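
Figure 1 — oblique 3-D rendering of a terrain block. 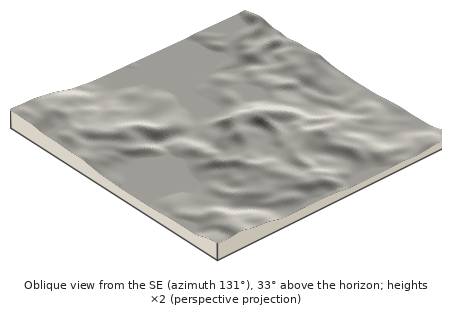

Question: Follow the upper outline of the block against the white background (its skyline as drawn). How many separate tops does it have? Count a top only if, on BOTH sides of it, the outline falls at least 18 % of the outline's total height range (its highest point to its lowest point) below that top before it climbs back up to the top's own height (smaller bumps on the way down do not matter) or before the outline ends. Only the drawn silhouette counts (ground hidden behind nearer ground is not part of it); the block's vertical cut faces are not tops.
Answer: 1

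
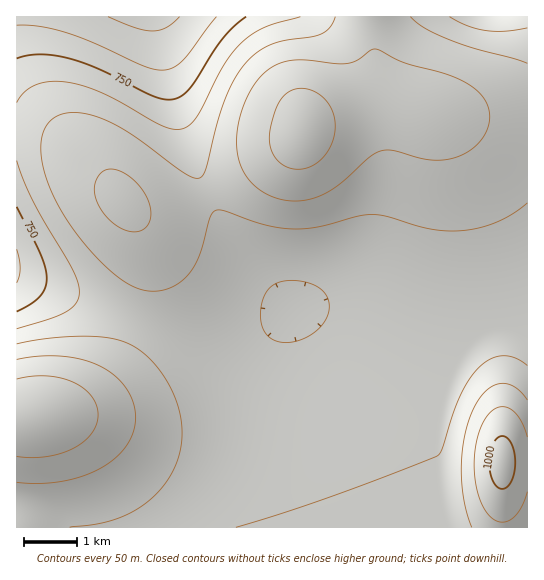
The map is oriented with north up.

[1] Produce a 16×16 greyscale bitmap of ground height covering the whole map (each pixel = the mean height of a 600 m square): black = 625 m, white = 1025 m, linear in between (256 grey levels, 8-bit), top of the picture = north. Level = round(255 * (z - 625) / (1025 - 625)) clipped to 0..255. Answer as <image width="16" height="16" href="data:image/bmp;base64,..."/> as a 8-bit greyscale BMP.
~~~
<image width="16" height="16" href="data:image/bmp;base64,Qk02BQAAAAAAADYEAAAoAAAAEAAAABAAAAABAAgAAAAAAAABAAATCwAAEwsAAAABAAAAAAAAAAAAAAEBAQACAgIAAwMDAAQEBAAFBQUABgYGAAcHBwAICAgACQkJAAoKCgALCwsADAwMAA0NDQAODg4ADw8PABAQEAAREREAEhISABMTEwAUFBQAFRUVABYWFgAXFxcAGBgYABkZGQAaGhoAGxsbABwcHAAdHR0AHh4eAB8fHwAgICAAISEhACIiIgAjIyMAJCQkACUlJQAmJiYAJycnACgoKAApKSkAKioqACsrKwAsLCwALS0tAC4uLgAvLy8AMDAwADExMQAyMjIAMzMzADQ0NAA1NTUANjY2ADc3NwA4ODgAOTk5ADo6OgA7OzsAPDw8AD09PQA+Pj4APz8/AEBAQABBQUEAQkJCAENDQwBEREQARUVFAEZGRgBHR0cASEhIAElJSQBKSkoAS0tLAExMTABNTU0ATk5OAE9PTwBQUFAAUVFRAFJSUgBTU1MAVFRUAFVVVQBWVlYAV1dXAFhYWABZWVkAWlpaAFtbWwBcXFwAXV1dAF5eXgBfX18AYGBgAGFhYQBiYmIAY2NjAGRkZABlZWUAZmZmAGdnZwBoaGgAaWlpAGpqagBra2sAbGxsAG1tbQBubm4Ab29vAHBwcABxcXEAcnJyAHNzcwB0dHQAdXV1AHZ2dgB3d3cAeHh4AHl5eQB6enoAe3t7AHx8fAB9fX0Afn5+AH9/fwCAgIAAgYGBAIKCggCDg4MAhISEAIWFhQCGhoYAh4eHAIiIiACJiYkAioqKAIuLiwCMjIwAjY2NAI6OjgCPj48AkJCQAJGRkQCSkpIAk5OTAJSUlACVlZUAlpaWAJeXlwCYmJgAmZmZAJqamgCbm5sAnJycAJ2dnQCenp4An5+fAKCgoAChoaEAoqKiAKOjowCkpKQApaWlAKampgCnp6cAqKioAKmpqQCqqqoAq6urAKysrACtra0Arq6uAK+vrwCwsLAAsbGxALKysgCzs7MAtLS0ALW1tQC2trYAt7e3ALi4uAC5ubkAurq6ALu7uwC8vLwAvb29AL6+vgC/v78AwMDAAMHBwQDCwsIAw8PDAMTExADFxcUAxsbGAMfHxwDIyMgAycnJAMrKygDLy8sAzMzMAM3NzQDOzs4Az8/PANDQ0ADR0dEA0tLSANPT0wDU1NQA1dXVANbW1gDX19cA2NjYANnZ2QDa2toA29vbANzc3ADd3d0A3t7eAN/f3wDg4OAA4eHhAOLi4gDj4+MA5OTkAOXl5QDm5uYA5+fnAOjo6ADp6ekA6urqAOvr6wDs7OwA7e3tAO7u7gDv7+8A8PDwAPHx8QDy8vIA8/PzAPT09AD19fUA9vb2APf39wD4+PgA+fn5APr6+gD7+/sA/Pz8AP39/QD+/v4A////AJ+XlJCOjIyOkJKUlpiexNO0sKeckouIiImLjpCSndfq2NLCrZmMhIKDhYeKjJjX6+njz7WcioB8fH6BhIePwdLX08KrlYR7dnZ4e36BhqCrpaihlYl/d3Jxc3Z6fYCHjGl4goeGgHhxbm9zeHx/gYJEY32NkYl8cm9wdHl+gYKCRG6QoaCTg3t6enyAhYeHhlqIpbCqmIyPlJKMjJCSkY10m6+zppWXqrizo5yfoJ2Wg5+qppOJnr/Szresrq+poISXmYp0dZvC2djCtri4saZ1fnZhTluLt8/Ovre5t6+jWVhKNyw+bpuysrCyrqedlDYwIxYSJEpvgo6lqZiGdHE="/>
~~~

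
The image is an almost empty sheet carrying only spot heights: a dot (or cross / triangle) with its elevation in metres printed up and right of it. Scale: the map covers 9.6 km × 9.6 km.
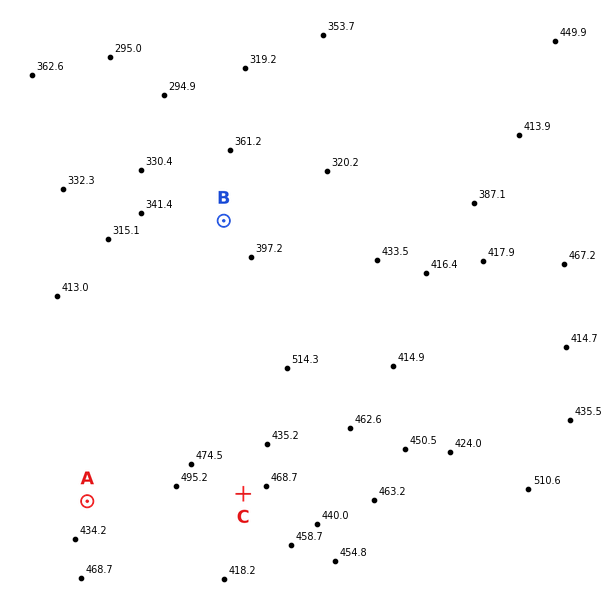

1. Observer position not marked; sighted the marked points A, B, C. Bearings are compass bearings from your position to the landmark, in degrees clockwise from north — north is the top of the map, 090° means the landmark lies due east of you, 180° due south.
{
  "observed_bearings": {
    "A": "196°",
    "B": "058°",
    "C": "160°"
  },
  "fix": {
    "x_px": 158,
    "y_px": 261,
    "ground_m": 385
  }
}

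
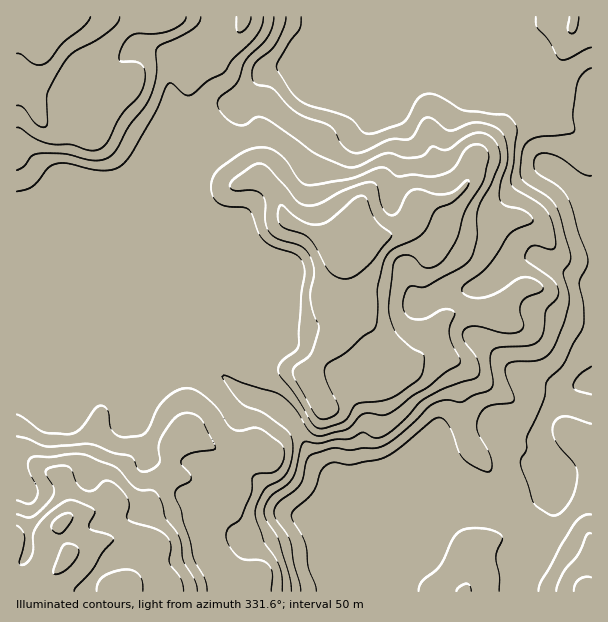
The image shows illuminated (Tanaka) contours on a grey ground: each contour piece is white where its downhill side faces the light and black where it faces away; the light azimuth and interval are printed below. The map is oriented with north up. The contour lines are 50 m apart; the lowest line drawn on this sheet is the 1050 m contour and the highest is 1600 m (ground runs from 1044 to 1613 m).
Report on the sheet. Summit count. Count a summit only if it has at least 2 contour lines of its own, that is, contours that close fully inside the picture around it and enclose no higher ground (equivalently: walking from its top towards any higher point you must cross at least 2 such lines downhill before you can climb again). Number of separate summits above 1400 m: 1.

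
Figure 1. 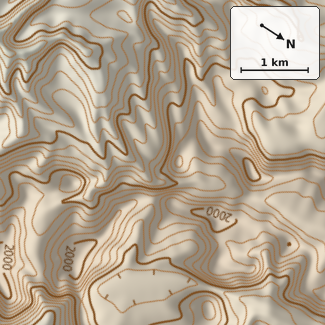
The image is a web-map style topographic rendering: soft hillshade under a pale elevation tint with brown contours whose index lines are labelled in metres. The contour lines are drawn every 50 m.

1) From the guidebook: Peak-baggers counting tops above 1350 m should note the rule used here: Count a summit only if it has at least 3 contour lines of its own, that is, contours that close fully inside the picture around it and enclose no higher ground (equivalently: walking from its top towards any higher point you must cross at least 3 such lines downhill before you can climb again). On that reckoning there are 1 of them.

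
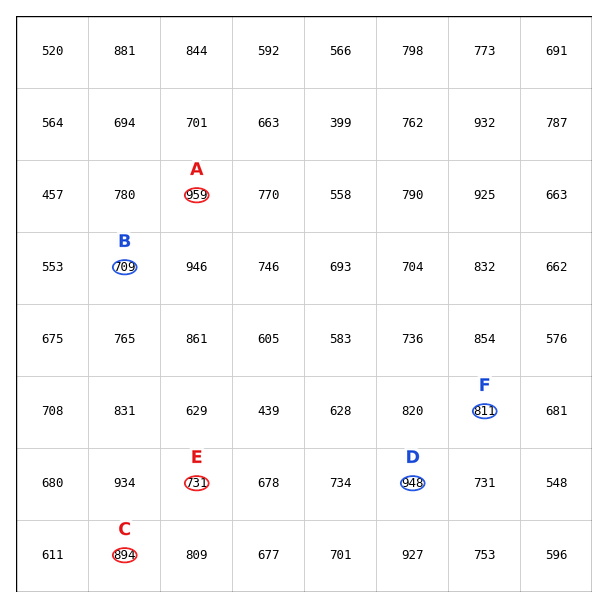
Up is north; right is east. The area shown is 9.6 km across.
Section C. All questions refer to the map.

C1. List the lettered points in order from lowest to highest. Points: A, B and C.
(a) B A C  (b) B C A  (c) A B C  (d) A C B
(b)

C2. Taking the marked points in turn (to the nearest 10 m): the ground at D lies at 950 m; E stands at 730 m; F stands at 810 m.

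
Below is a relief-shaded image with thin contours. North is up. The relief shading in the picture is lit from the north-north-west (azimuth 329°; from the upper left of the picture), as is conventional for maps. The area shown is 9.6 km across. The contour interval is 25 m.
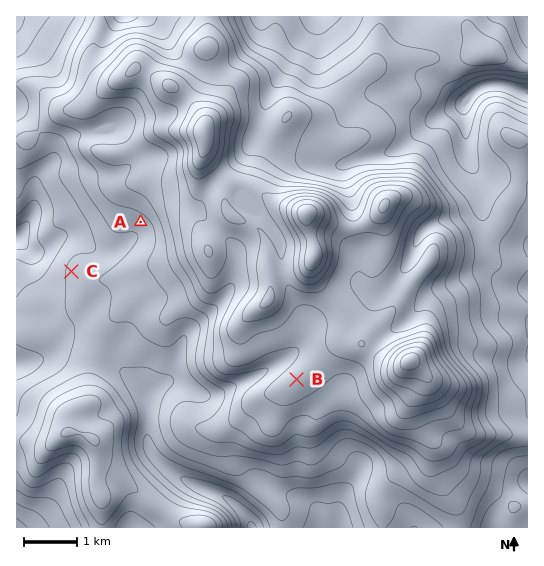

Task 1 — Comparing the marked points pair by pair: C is below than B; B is above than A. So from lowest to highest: C A B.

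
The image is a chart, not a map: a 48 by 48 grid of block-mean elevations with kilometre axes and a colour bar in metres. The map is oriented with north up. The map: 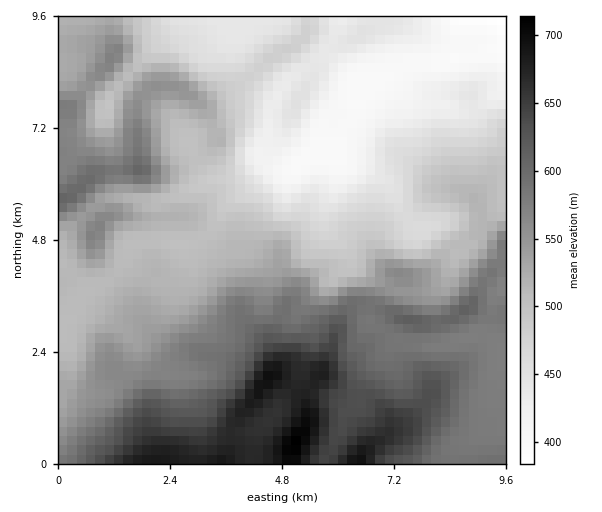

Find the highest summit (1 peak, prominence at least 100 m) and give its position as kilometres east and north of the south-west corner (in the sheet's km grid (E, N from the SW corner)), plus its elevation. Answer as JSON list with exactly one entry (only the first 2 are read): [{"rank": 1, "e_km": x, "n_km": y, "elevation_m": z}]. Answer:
[{"rank": 1, "e_km": 5.06, "n_km": 0.44, "elevation_m": 717}]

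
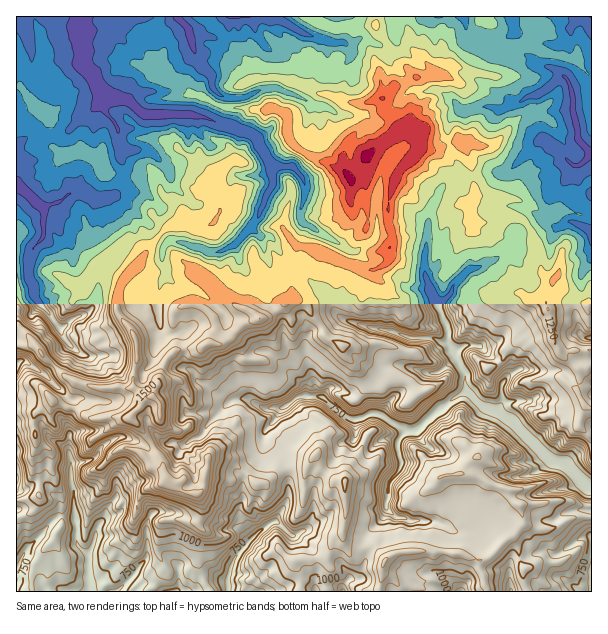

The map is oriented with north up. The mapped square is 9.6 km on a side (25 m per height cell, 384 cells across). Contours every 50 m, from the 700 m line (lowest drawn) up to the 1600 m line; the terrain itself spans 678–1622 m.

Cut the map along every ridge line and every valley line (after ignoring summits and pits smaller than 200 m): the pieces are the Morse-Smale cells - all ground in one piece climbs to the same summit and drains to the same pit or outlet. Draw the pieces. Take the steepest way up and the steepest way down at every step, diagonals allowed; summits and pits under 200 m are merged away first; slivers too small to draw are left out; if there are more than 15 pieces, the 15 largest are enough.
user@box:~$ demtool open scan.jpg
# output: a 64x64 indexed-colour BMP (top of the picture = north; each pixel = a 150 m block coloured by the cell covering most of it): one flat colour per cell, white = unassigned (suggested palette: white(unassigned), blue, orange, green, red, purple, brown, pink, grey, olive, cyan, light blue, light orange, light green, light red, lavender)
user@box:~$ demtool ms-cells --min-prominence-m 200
<image width="64" height="64" href="data:image/bmp;base64,Qk12CAAAAAAAAHYAAAAoAAAAQAAAAEAAAAABAAQAAAAAAAAIAAATCwAAEwsAABAAAAAAAAAA////ALR3HwAOf/8ALKAsACgn1gC9Z5QAS1aMAMJ34wB/f38AIr28AM++FwDox64AeLv/AIrfmACWmP8A1bDFAJmZmZmZmVVVVVWIiIiIiIiIiIiI//zMzMzMIiIqqqqqmZmZmZmZlVVVVVVYiIiIiIiIiIiPzMzMzMwiIqqqqqqZmZmZmZmVVVVVVVWIiIiIiIiIiIzMzMzMzCIiqqqqqpmZmZmZmZlVVVVVVYiIiIiIiIiIjMzMzMzCIiKqqqqqmZmZmZmZmVVVVVVVWIiIiIiIiIgiIiIiIiIiIqqqqqqZmZmVWZmZlVVVVVVViIiIiIiCIiIiIiIiIiIqqqqqqpmZmZVZmZmVVVVVVVWIiIiIiCIiIiIiIiIiIiqqqqqqmZmZlVmZmZVVVVVVWIiIiIiIIiIiIiIiIiIiIiIiqqqZmZlVVVmZlVVVVVVYiIiIiIiCIiIiIiIiIiIiIiIiIpmZmVVVVZlVVVVVVViIiIiIiIIiIiIiIiIiIiIiIiIimZmZVVVVVVVVVVVVWIiIiIiIgiIiIiIiIiIiIiIiIiKZmZlVVVVVVVVmZVVYiIiIiIgiIiIiIiIiIiIiIiIiIpmZmVVVVVVVVmZlVVgiiIiIiCIiIiIiIiIiIiIiIiInmZmZVVVVVVVmZmVVViIiiIgiIiIiIiIiIiIiIiIiIneZmZlVVVVVVWZmZVVmIiIiIiIiIiIiIiIiIiIiIiJ3d5mZmVVVVVVVZmZmZmZiIiIiIiIiIiIiIiIiIiIiJ3d3mZmVVVVVVVZmZmZmZmIiIiIiIiIiIiIiIiIiIiJ3d3eZlVVVVVVVZmZmZmZmZiIiIiIiIiIiIiIiIiIiJ3d3d1VVVVVVVVVmZmZmZmZmIiIiIiIiIiIiIiIiIiJ3d3d3VVVVVURERmZmZmZmZmZiIiIiIiIiIiIiIiIid3d3d3dVVVVEREREZmZmZmZmZmYiIiIiIiIiIiIiIiJ3d3d3d1VVRERERERGZmZmZmZmZmIiIiIiIiIiIiIiInd3d3d+REREREREREZmZmZmZmZmZmIiIiIiIiIiIiIid3d3d+5ERERERERERGZmZmZmZmZmYiIiIiIiIiIiIiJ3d3d3fkREREREREREZmZmZmZmZmZiIiIiIiIiIiIiInd3d3d+RERERERERERGZmZmZmZmZiIiIiIiIiIiIiIid3d3d+5EREREREREREZmZmZmZmZmIiIiIiIiIiIiInd3d3d+7kRERERERERERERGZmZmZmYiIiIiIiIiIncnd3d3d93dREREREREREREREREZmZmZmIiIiIiIiIid3d3d3d33d1ERERERERERERERERGZmZmZiIiIiIiIiJ3d3d3d3fd3UREERREREREREREREREZmZmYiIiIiIiJ3d3d3d3fd3dREEREURERERERERERERGZmZiIiIiIiInd3d3d3d93d1EERERFERERERERERERERmZmIiIiIiIiJ3d3d3d33du0QREREUREREREREREREREZmIiIiIiIiInd3d3d3fdu7RBERERRERERERERERERERmIiIiIiIiIiJ3d3d3d3u7tBEREREURERERERERERERGIiIiIiIiIiIid3d3d3u7u0ERERERFERERERERERERBIiIiEREiIiIiIid3d3u7u7EREREREURERERERERERBEiIhERERIiIiIiIid3e7u7sREREREURERERBERFEREEREREREREiIiIiIiInd7u7uxEREREUREREERERERREERERERERESIiIiIiIiJ3u7u7ERERERREREERERERERERERERERERIiIiIiIiIiu7u7MRERERFEREERERERERERERERERERIiIiIiMzIiMzMzMxEREREUREEREREREREREREREREREiIiIiIzMzMzMzMzERERERREERERERERERERERERERESIiIiIiMzMzMzMzMREREREREREREREREREREREREREREiIiIiIzMzMzMzMxERERERERERERERERERERERERERESIiIiIjMzMzMzMzEREREREREREREREREREREREREREREiIiIiMzMzMzMzMRERERERERERERERERERERERERERESIiIiIzMzMzMzMxERERERERERERERERERERERERERERESIiIzMzMzMzMzERERERERERERERERERERERERERERERMyIjMzMzMzMzMREREREREREREREREREREREREREREREzMzMzMzMzMzMxERERERERERERERERERERERERERERETMzMzMzMzMzMzERERERERERERERERERERERERERERMzMzMzMzMzMzMzMRERERERERERERERERERERERERERMzMzMzMzMzMzMzMxEREREREREREREREREREREREREREzMzMzMzMzMzMzMzERERERERERERERERERERERERERERMzMzMzMzMzMzMzMRERERERERERERERERERERERERERETMzMzMzMzMzMzMxEREREREREREREREREREREREREREREzMzMzMzMzMzMzEREREREREREREREREREREREREREREzMzMzMzMzMzMzMREREREREREREREREREREREREREREzMzMzMzMzMzMzMxEREREREREREREREREREREREREREzMzMzMzMzMzMzMzERERERERERERERERERERERERERETMzMzMzMzMzMzMzMRERERERERERERERERERERERERETMzMzMzMzMzMzMzMxERERERERERERERERERERERERERMzMzMzMzMzMzMzMz"/>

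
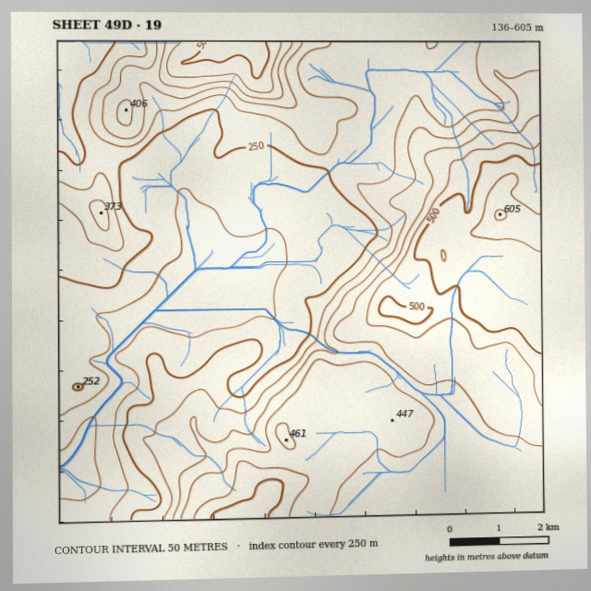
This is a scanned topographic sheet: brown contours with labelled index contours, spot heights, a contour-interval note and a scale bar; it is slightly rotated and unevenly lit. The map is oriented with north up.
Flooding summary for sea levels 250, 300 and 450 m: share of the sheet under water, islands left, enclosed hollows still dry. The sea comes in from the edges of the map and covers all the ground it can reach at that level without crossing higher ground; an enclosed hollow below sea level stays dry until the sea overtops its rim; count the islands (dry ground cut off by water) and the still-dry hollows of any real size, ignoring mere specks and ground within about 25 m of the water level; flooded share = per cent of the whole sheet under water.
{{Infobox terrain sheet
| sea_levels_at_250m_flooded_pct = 29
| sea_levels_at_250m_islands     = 0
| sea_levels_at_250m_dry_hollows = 0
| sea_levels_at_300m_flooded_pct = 46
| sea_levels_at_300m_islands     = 0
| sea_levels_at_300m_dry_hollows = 0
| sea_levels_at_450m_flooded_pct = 85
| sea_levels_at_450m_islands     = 0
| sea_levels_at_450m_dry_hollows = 0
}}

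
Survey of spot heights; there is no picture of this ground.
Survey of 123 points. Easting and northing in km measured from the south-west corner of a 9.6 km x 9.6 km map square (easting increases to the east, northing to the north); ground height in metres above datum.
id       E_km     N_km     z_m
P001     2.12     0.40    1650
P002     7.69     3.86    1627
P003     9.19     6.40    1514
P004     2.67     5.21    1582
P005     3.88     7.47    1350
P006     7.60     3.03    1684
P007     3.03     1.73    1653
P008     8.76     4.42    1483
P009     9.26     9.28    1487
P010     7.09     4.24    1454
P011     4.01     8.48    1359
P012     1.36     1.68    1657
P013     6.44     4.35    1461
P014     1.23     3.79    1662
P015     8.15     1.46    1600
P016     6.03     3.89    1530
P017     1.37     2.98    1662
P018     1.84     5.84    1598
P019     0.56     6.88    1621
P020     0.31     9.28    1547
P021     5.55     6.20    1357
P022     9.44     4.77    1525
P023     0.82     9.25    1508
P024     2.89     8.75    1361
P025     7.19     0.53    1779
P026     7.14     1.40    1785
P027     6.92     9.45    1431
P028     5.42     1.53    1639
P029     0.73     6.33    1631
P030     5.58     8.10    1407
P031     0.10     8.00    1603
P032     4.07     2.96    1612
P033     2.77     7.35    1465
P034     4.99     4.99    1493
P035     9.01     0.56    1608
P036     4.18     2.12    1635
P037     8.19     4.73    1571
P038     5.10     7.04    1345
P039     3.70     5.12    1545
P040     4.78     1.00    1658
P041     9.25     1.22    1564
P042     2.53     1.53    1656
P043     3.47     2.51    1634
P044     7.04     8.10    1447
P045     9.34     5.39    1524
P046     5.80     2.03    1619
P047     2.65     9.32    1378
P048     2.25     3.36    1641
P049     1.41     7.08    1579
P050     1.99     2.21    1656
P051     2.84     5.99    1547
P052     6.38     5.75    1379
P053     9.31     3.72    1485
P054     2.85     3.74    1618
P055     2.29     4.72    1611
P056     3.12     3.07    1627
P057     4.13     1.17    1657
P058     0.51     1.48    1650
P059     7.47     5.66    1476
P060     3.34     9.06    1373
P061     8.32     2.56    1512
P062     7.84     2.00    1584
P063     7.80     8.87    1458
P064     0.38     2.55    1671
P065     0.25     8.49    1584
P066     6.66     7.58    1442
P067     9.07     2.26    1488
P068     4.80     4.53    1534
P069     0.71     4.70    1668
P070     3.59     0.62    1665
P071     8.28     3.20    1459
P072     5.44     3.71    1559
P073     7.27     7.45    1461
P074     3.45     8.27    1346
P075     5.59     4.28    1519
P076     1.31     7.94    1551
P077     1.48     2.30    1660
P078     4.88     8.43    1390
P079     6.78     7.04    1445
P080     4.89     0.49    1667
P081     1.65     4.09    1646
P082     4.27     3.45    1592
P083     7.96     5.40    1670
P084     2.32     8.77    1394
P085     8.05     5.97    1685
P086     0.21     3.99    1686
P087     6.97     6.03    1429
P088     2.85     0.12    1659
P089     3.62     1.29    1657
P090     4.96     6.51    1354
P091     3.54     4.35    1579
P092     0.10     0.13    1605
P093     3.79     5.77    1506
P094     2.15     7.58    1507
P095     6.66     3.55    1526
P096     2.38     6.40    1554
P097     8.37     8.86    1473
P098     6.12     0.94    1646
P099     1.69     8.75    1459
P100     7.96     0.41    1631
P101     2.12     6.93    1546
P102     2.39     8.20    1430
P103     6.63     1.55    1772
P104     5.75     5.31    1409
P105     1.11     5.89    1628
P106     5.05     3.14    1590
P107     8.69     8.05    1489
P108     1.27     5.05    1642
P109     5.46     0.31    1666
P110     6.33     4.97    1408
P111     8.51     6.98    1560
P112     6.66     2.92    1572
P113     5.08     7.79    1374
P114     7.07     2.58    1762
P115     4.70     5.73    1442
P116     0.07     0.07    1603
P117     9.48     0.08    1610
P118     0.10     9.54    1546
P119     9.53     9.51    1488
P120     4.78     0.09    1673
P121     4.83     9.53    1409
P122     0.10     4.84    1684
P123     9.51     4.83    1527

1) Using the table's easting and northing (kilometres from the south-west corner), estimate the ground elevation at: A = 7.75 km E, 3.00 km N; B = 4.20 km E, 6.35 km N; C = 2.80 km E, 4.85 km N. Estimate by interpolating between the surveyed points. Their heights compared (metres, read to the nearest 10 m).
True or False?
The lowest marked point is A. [False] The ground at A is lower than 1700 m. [True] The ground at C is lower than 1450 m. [False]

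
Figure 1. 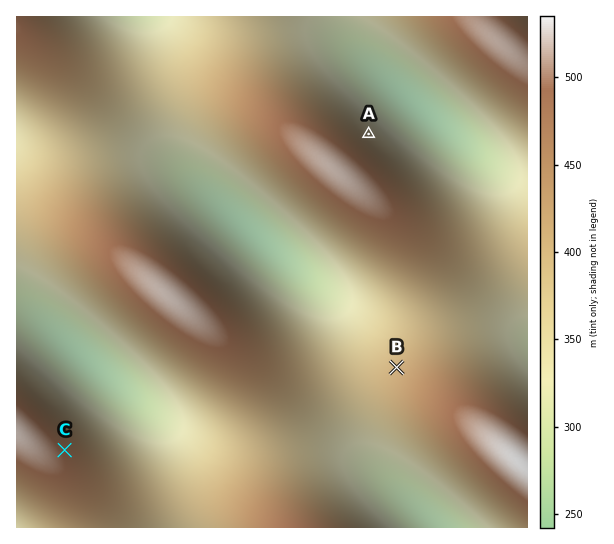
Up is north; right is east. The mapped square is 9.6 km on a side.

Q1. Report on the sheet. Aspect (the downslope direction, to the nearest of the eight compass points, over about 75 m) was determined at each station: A NE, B NW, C NE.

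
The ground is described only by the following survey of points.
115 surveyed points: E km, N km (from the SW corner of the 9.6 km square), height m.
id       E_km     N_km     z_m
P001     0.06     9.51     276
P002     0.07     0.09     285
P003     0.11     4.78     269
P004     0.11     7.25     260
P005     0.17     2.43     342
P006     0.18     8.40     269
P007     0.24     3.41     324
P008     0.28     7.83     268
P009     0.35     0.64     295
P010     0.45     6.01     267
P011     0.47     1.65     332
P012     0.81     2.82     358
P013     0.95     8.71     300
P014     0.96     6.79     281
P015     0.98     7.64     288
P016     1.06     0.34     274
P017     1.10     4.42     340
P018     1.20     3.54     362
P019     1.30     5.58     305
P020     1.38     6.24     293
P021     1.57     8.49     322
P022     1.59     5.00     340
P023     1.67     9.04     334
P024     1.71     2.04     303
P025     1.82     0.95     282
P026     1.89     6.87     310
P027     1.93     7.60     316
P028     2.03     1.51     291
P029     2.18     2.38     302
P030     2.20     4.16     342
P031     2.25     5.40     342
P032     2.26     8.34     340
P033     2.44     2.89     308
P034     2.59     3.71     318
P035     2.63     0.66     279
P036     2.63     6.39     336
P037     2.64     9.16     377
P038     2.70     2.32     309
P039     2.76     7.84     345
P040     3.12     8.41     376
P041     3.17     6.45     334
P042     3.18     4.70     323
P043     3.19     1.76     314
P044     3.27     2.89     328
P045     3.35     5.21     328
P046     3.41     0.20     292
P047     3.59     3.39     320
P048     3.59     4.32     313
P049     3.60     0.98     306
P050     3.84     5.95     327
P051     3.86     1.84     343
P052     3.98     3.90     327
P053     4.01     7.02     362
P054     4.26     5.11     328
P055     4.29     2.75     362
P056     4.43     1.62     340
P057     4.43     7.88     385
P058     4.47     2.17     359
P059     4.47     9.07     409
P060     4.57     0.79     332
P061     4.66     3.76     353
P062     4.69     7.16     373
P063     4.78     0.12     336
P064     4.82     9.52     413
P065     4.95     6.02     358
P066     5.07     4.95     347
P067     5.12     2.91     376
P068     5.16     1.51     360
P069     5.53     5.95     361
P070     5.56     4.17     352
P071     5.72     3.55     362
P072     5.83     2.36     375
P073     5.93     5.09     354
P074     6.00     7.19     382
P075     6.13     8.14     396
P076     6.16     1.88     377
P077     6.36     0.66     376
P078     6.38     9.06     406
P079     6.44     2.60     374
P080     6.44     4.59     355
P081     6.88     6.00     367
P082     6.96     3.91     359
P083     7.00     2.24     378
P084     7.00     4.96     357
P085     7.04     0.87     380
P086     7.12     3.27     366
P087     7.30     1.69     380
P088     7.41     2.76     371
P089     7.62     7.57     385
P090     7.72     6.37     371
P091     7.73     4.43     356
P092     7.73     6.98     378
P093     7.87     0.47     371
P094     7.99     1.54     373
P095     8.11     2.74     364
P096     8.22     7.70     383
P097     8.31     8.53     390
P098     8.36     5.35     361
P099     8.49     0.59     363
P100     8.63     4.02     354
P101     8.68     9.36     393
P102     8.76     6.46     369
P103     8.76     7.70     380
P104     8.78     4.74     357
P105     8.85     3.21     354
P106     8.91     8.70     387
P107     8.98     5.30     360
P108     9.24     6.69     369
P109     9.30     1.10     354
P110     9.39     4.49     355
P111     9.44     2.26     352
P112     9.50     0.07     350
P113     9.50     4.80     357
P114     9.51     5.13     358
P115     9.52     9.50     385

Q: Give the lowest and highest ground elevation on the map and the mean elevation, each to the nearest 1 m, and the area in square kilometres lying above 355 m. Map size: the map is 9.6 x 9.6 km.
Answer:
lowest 257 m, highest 413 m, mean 348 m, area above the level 47.5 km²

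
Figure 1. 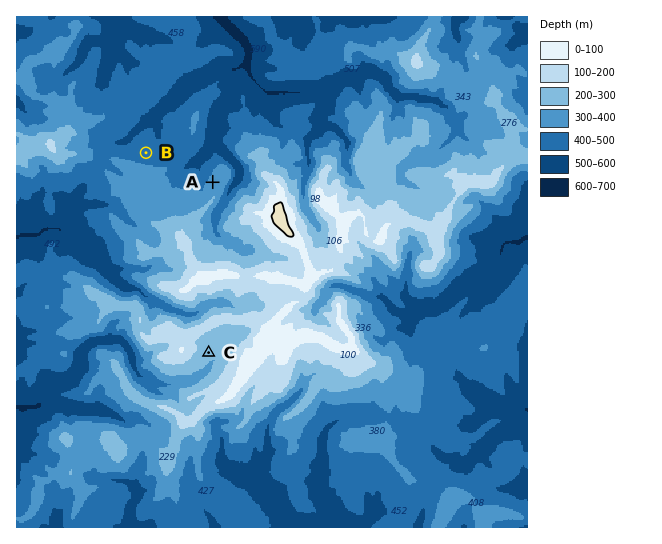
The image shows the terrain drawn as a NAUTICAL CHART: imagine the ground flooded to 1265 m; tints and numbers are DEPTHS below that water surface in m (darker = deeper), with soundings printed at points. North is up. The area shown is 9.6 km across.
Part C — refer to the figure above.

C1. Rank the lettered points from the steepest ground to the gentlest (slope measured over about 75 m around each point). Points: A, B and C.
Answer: A C B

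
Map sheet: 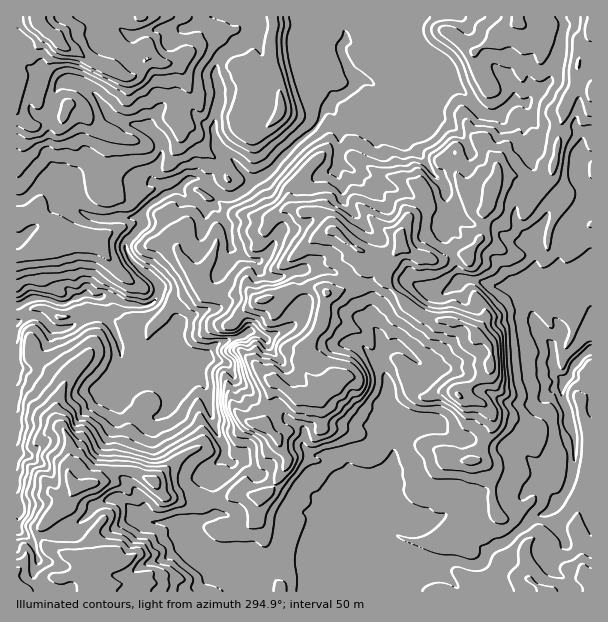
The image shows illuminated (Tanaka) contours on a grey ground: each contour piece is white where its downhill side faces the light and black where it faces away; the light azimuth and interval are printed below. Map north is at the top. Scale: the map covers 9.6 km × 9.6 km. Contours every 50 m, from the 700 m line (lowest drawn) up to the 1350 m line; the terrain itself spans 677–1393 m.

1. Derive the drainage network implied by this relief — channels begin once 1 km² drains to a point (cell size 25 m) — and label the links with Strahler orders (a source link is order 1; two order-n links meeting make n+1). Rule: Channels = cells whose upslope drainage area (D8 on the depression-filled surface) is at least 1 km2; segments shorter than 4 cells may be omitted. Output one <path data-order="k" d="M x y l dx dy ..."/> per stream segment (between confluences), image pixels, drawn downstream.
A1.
<path data-order="1" d="M395 561l22 0"/><path data-order="2" d="M417 561l44 0 6 3 10 0 8-6 1-4 11-11 6 0 3-3 4-1 24-23 12-3 20-21 4-9 0-3 2-1 0-6 1-2 0-9 2-1 0-24-2-2 0-3-1-1 0-3-3-6 0-9-8-17 0-13 5-5"/><path data-order="2" d="M378 548l8 6 22 0 6 6 3 1"/><path data-order="1" d="M374 543l4 5"/><path data-order="2" d="M375 528l0 12 3 5 0 3"/><path data-order="2" d="M375 521l0 7"/><path data-order="1" d="M416 521l-32 0-3 1-6 6"/><path data-order="1" d="M18 509l-1-2 0-186"/><path data-order="1" d="M119 498l3 2 10 10 0 2 6 6 3 1 3 0 6 3 29 0 6 6 3 12 16 17 21 10 3 3 8 0 15 8 6 7 0 6"/><path data-order="1" d="M347 464l1 1 0 8 8 10 7 17 3 3 9 18"/><path data-order="1" d="M230 462l-3-3-2 0 0-3-1-1 1-2 0-7-4-6-8-17 0-4-3-6-1-12-2-2 0-7-1-2-2-6-9-9-16 0-2 2-7 0"/><path data-order="2" d="M393 429l0 32-3 4 0 3-9 18-3 3-3 6 0 26"/><path data-order="1" d="M420 423l-19 0-6 3-2 3"/><path data-order="1" d="M168 407l2-3 0-6 1-2 0-18-1-1"/><path data-order="1" d="M119 386l6-6 1-3"/><path data-order="3" d="M566 378l4-4 3-9 11-11 1 0 3-3 3 0"/><path data-order="2" d="M126 377l-1-8-3-4 0-12-2-2 0-6-1-1 0-3-6-12-9-11-3-1-11 0-1 1-3 0-6 3-3 3-6 3-5 0-1 2-11 0-3-2-10-10-3 0-2-2-4 0-12 6-3 0"/><path data-order="2" d="M170 377l-2-2-7 0-2-1"/><path data-order="2" d="M159 374l-9 0-1 1-9 0-2 2-12 0"/><path data-order="1" d="M420 363l-13-12-2 0-6-4-15 1-3 3"/><path data-order="2" d="M381 351l0 14 3 4 0 5 2 1 0 3 3 6 0 29 1 1 0 9 3 3 0 3"/><path data-order="2" d="M552 345l0 6 2 2 0 15 1 1 0 3 6 6 5 0"/><path data-order="1" d="M264 338l-6-5-9-1-4 4-6 0-5 3-4 0-2 2-3 0-1 1-6 2-15 15-5 0-6 3-18 1-10 11-5 0"/><path data-order="1" d="M380 335l0 4 1 2 0 10"/><path data-order="2" d="M524 293l1 1 0 8 3 3 5 9 0 4 3 3 4 11 11 10 1 3"/><path data-order="1" d="M462 279l12 0 2 2 3 0 1 1 3 0 6 3 8 0 1 2 18 0 8 6"/><path data-order="1" d="M279 278l-9 0-3-2-7-7 0-8-2-1-9 0-3-2-7-7-8-2-1-3 0-10-2-2 0-7-6-8-3-7-6-6-3 1-6 0-6-6-12-4-4-5 0-1-3 0"/><path data-order="1" d="M534 246l2 3 0 17-12 21 0 6"/><path data-order="3" d="M143 219l0 6-17 18 0 8 5 9 12 12 4 1 11 11 0 1 1 0 0 8-1 1 0 3-6 6-6 2-2 1-4 0-2-1-9 0-1-2-5 0-3-3-6-3-3 0-1-1-8 0-1 1-17-1-4 3-9 1-5 3-9 0-4-3-5 0-1-1-14 0-1 1-8 2-3 3-4 0"/><path data-order="1" d="M69 195l2 6 12 12 6 3 3 0 1 2 6 0 2 1 10 0 2-1 24 0 3-2 3 3"/><path data-order="1" d="M446 195l0-7-2-3-13-14 0-1-8-9 0-2-18-18 0-18-4-4"/><path data-order="3" d="M165 194l-4 4-9 5-9 9 0 7"/><path data-order="3" d="M179 191l-6 0-5 3-3 0"/><path data-order="3" d="M251 183l-8 8-10 6-6 0-9-5-11-9-4-1-3-3-11 0-10 12"/><path data-order="1" d="M581 179l1 9 2 1 0 12-2 2 0 3-4 9-6 6 0 1-5 5-3 6 0 3-3 6 0 6-1 1 0 11-6 12-5 6-1 9-2 1 0 17 5 9 9 10 0 11-8 7 0 3"/><path data-order="1" d="M336 168l2-1 0-11 1-1 0-29-1-1 0-3-2-2 0-3-3-6-6 0"/><path data-order="1" d="M413 120l-9 0-3-1"/><path data-order="2" d="M401 119l-3-2-6-6 0-1-5-6 0-3-3-3-3-6-12-11-4 0-3 2-6 6-11 4"/><path data-order="3" d="M327 111l-6 6-4 9-8 8-1 0-5 4-1 0-26 26 0 1-7 8-12 6-5 4-1 0"/><path data-order="2" d="M525 102l-12 0-3 2-10 10-3 2-8 0-9-5-24-25-3 0-6-3-7-8-9-4-6 0-26-26 0-1-1 0-5-5-3-1-18 0-1 1-3 0-6 3-14 0-3-1"/><path data-order="1" d="M53 101l0-3 1-2 2-6 7-7 12 0 15 7 11 11 6 10 7 8 6 1 5 3 6 0 1 2 6 0 2 1 7 2 5 4 1 0 8 8 1 3 0 12-1 1-2 6-4 6 0 3-2 2 0 9 9 1 3 3 0 8"/><path data-order="1" d="M530 99l-3 3-2 0"/><path data-order="3" d="M345 93l-18 18"/><path data-order="2" d="M345 41l-3 3 0 7 8 14 0 21-3 3-2 4"/><path data-order="1" d="M345 32l0 9"/><path data-order="1" d="M177 27l12 0 2-1 3 0 12-9 43 0 3 1 0 11-4 9-11 10-3 0-10 6-8 12 0 12 2 2 0 4 1 2 0 18-3 6 0 6-1 1 0 9-2 2 0 4 2 2 0 4 1 2 2 6 13 13 2 0 4 5 0 1 14 14 0 4"/>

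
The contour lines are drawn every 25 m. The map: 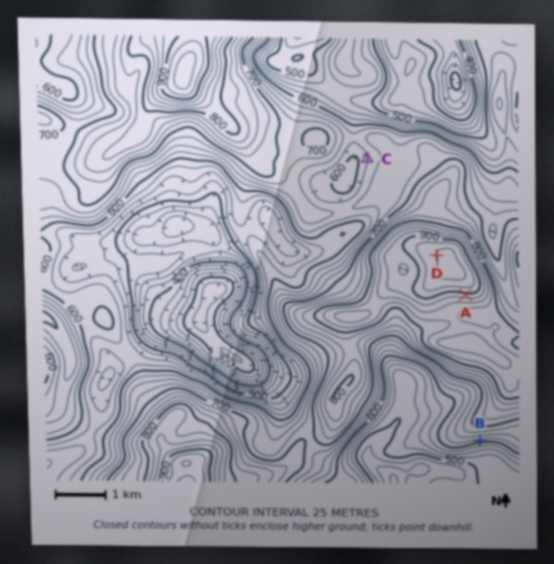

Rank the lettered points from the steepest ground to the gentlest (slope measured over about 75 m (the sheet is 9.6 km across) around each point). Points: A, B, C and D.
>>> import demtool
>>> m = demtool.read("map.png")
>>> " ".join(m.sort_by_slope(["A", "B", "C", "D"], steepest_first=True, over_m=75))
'B A C D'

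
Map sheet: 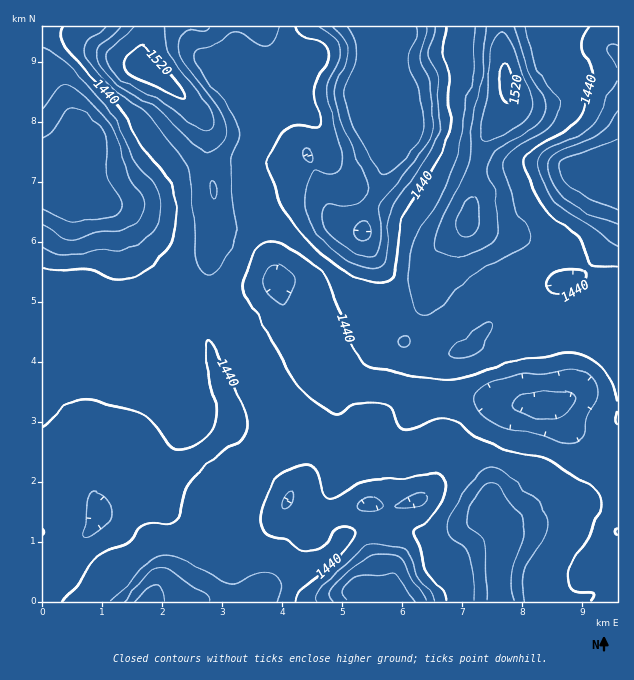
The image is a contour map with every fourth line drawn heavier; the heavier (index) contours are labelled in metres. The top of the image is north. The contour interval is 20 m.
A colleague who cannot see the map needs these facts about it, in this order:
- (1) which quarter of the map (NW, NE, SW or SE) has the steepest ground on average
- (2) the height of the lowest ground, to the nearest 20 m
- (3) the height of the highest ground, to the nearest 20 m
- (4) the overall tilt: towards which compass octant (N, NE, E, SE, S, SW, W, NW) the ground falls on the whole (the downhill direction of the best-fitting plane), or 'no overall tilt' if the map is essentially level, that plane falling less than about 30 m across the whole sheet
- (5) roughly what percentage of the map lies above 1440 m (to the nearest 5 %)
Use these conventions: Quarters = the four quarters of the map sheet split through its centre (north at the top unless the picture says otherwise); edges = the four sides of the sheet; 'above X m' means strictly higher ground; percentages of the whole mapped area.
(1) Slopes are steepest in the north-east quarter.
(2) About 1360 m is the lowest elevation on the sheet.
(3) The highest ground is at about 1520 m.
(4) There is no overall tilt: the best-fitting plane is nearly level.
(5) Ground above 1440 m makes up about 55 % of the sheet.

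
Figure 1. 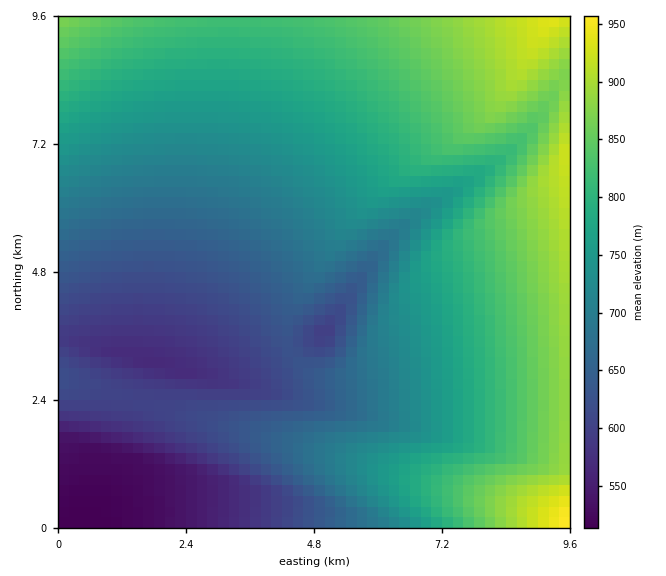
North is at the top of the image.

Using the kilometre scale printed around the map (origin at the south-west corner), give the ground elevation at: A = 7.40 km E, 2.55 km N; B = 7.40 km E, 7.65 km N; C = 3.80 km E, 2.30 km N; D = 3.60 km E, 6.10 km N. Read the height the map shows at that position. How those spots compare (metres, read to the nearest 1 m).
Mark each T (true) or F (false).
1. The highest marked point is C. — F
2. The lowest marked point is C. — T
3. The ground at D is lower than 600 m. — F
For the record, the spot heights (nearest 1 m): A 766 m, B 846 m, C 617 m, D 688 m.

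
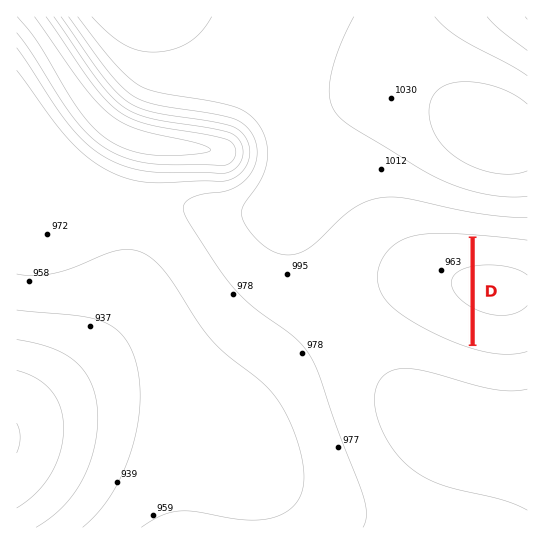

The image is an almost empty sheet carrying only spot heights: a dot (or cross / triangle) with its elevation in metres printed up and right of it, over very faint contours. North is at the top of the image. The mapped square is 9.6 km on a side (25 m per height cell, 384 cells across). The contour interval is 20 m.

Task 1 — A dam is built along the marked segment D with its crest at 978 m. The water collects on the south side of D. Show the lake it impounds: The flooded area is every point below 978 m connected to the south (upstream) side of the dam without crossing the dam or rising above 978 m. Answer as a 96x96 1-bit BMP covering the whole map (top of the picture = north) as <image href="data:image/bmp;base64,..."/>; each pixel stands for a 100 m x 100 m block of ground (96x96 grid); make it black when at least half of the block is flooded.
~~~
<image width="96" height="96" href="data:image/bmp;base64,Qk2+BAAAAAAAAD4AAAAoAAAAYAAAAGAAAAABAAEAAAAAAIAEAAATCwAAEwsAAAIAAAAAAAAA////AAAAAAAAAAAAAAAAAAAAAAAAAAAAAAAAAAAAAAAAAAAAAAAAAAAAAAAAAAAAAAAAAAAAAAAAAAAAAAAAAAAAAAAAAAAAAAAAAAAAAAAAAAAAAAAAAAAAAAAAAAAAAAAAAAAAAAAAAAAAAAAAAAAAAAAAAAAAAAAAAAAAAAAAAAAAAAAAAAAAAAAAAAAAAAAAAAAAAAAAAAAAAAAAAAAAAAAAAAAAAAAAAAAAAAAAAAAAAAAAAAAAAAAAAAAAAAAAAAAAAAAAAAAAAAAAAAAAAAAAAAAAAAAAAAAAAAAAAAAAAAAAAAAAAAAAAAAAAAAAAAAAAAAAAAAAAAAAAAAAAAAAAAAAAAAAAAAAAAAAAAAAAAAAAAAAAAAAAAAAAAAAAAAAAAAAAAAAAAAAAAAAAAAAAAAAAAAAAAAAAAAAAAAAAAAAAAAAAAAAAAAAAAAAAAAAAAAAAAAAAAAAAAAAAAAAAAAAAAAAAAAAAAAAAAAAAAAAAAAAAAAAAAAAAAAAAAAAAAAAAAAAAAAAAAAAAAAAAAAAAAAAAAAAAAAAAAAAAAAAAAAAAAAAAAAAAAAAAAAAOAAAAAAAAAAAAAAA+AAAAAAAAAAAAAAD+AAAAAAAAAAAAAAP+AAAAAAAAAAAAAAf+AAAAAAAAAAAAAB/+AAAAAAAAAAAAAD/+AAAAAAAAAAAAAH/+AAAAAAAAAAAAAP/+AAAAAAAAAAAAAP/+AAAAAAAAAAAAAf/+AAAAAAAAAAAAAf/+AAAAAAAAAAAAAf/+AAAAAAAAAAAAAf/+AAAAAAAAAAAAAf/+AAAAAAAAAAAAAP/+AAAAAAAAAAAAAH/+AAAAAAAAAAAAAD/+AAAAAAAAAAAAAB/+AAAAAAAAAAAAAAH+AAAAAAAAAAAAAAAAAAAAAAAAAAAAAAAAAAAAAAAAAAAAAAAAAAAAAAAAAAAAAAAAAAAAAAAAAAAAAAAAAAAAAAAAAAAAAAAAAAAAAAAAAAAAAAAAAAAAAAAAAAAAAAAAAAAAAAAAAAAAAAAAAAAAAAAAAAAAAAAAAAAAAAAAAAAAAAAAAAAAAAAAAAAAAAAAAAAAAAAAAAAAAAAAAAAAAAAAAAAAAAAAAAAAAAAAAAAAAAAAAAAAAAAAAAAAAAAAAAAAAAAAAAAAAAAAAAAAAAAAAAAAAAAAAAAAAAAAAAAAAAAAAAAAAAAAAAAAAAAAAAAAAAAAAAAAAAAAAAAAAAAAAAAAAAAAAAAAAAAAAAAAAAAAAAAAAAAAAAAAAAAAAAAAAAAAAAAAAAAAAAAAAAAAAAAAAAAAAAAAAAAAAAAAAAAAAAAAAAAAAAAAAAAAAAAAAAAAAAAAAAAAAAAAAAAAAAAAAAAAAAAAAAAAAAAAAAAAAAAAAAAAAAAAAAAAAAAAAAAAAAAAAAAAAAAAAAAAAAAAAAAAAAAAAAAAAAAAAAAAAAAAAAAAAAAAAAAAAAAAAAAAAAAAAAAAAAAAAAAAAAAAAAAAAAAAAAAAAAAAAAAAAAAAAAAAAAAAAAAAAAAAAAAAAAAAAAAAAA="/>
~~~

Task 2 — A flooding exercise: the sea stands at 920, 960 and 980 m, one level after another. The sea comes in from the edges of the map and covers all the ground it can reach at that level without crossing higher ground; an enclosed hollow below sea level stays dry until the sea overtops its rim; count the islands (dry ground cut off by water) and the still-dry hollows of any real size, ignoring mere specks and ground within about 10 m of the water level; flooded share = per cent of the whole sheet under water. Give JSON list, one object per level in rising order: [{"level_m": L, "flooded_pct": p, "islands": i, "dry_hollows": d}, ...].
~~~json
[{"level_m": 920, "flooded_pct": 8, "islands": 0, "dry_hollows": 0}, {"level_m": 960, "flooded_pct": 31, "islands": 0, "dry_hollows": 0}, {"level_m": 980, "flooded_pct": 51, "islands": 0, "dry_hollows": 0}]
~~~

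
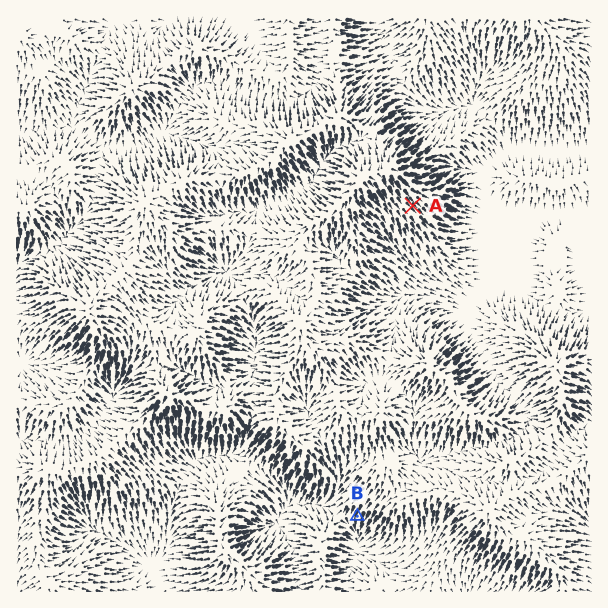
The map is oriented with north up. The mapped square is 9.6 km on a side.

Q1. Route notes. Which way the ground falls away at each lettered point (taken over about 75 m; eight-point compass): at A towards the SE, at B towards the S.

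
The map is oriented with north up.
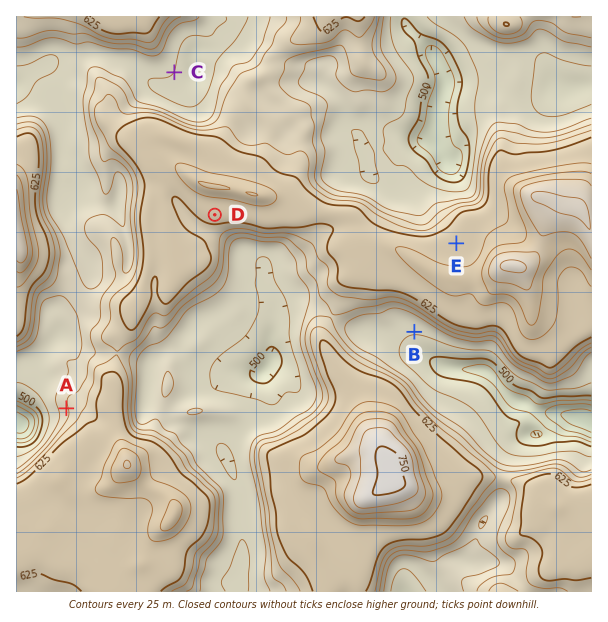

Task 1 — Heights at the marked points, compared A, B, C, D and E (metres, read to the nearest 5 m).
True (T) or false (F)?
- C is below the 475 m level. F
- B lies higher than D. F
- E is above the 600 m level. T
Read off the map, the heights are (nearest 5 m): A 570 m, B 525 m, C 525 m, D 635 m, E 640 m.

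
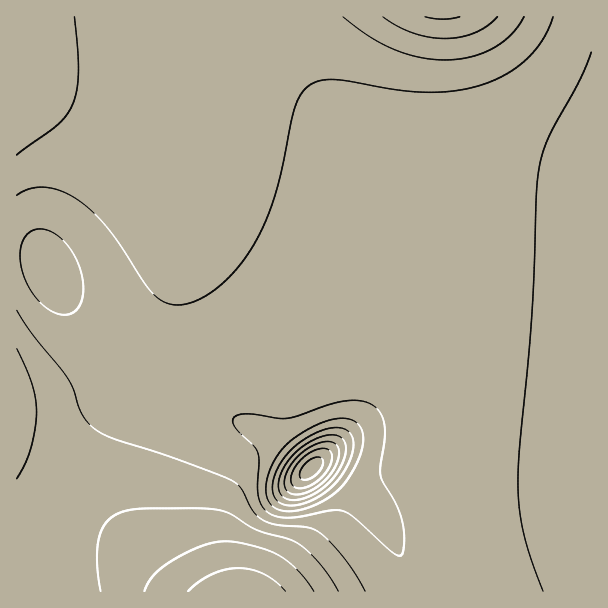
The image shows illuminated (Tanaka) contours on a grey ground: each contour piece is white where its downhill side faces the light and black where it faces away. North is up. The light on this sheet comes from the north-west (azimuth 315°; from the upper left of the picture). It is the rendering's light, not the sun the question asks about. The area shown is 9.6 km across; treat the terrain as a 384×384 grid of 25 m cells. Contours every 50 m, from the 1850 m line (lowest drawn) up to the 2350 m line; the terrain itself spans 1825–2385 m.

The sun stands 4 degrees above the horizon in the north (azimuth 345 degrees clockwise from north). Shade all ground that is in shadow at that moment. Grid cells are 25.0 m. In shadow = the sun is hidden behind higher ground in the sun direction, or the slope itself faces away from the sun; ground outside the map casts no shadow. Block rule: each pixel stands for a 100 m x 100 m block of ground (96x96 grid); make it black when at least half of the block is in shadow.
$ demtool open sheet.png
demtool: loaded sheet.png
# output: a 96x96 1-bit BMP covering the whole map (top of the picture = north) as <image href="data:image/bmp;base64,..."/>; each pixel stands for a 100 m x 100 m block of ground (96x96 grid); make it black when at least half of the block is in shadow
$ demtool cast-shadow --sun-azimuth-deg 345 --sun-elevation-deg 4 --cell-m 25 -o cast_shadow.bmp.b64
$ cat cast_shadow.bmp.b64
<image width="96" height="96" href="data:image/bmp;base64,Qk2+BAAAAAAAAD4AAAAoAAAAYAAAAGAAAAABAAEAAAAAAIAEAAATCwAAEwsAAAIAAAAAAAAA////AAAAAAAAAAAAAAAAAAAAAAAAAAAAAAAAAAAAAAAAAAAAAAAAAAAAAAAAAAAAAAAAAAAAAAAAAAAAAAAAAAAAAAAAAAAAAAAAAAAAAAAAAAAAAAAAAAAAAAAAAAAAAAAAAAAAAAAAAAAAAAAAAAAAAAAAAAAAAAAAAAAAAAAAAAAAAAAAAAAAAAAAAAAAAAAAAAAAAAAAAAAAAAAAAAAAAAAAAAAAAAAAAAAAAAAAAAAAAB4AAAAAAAAAAAAAAH/AAAAAAAAAAAAAAH/wAAAAAAAAAAAAAP/4AAAAAAAAAAAAAP/8AAAAAAAAAAAAAP/+AAAAAAAAAAAAAH//AAAAAAAAAAAAAH//AAAAAAAAAAAAAH//gAAAAAAAAAAAAD//gAAAAAAAAAAAAB//wAAAAAAAAAAAAB//wAAAAAAAAAAAAA//wAAAAAAAAAAAAAf/4AAAAAAAAAAAAAP/4AAAAAAAAAAAAAH/4AAAAAAAAAAAAAB/wAAAAAAAAAAAAAAfwAAAAAAAAAAAAAADAAAAAAAAAAAAAAAAAAAAAAAAAAAAAAAAAAAAAAAAAAAAAAAAAAAAAAAAAAAAAAAAAAAAAAAAAAAAAAAAAAAAAAAAAAAAAAAAAAAAAAAAAAAAAAAAAAAAAAAAAAAAAAAAAAAAAAAAAAAAAAAAAAAAAAAAAAAAAAAAAAAAAAAAAAAAAAAAAAAAAAAAAAAAAAAAAAAAAAAAAAAAAAAAAAAAAAAAAAAAAAAAAAAAAAAAAAAAAAAAAAAAAAAAAAAAAAAAAAAAAAAAAAAAAAAAAAAAAAAAAAAAAAAAAAAAAAAAAAAAAAAAAAAAAAAAAAAAAAAAAAAAAAAAAAAAAAAAAAAAAAAAAAAAAAAAAAAAAAAAAAAAAAAAAAAAAAAAAAAAAAAAAAAAAAAYAAAAAAAAAAAAAAA4AAAAAAAAAAAAAAB4AAAAAAAAAAAAAAB8AAAAAAAAAAAAAAD8AAAAAAAAAAAAAAD8AAAAAAAAAAAAAAD4AAAAAAAAAAAAAAD4AAAAAAAAAAAAAAD4AAAAAAAAAAAAAAD4AAAAAAAAAAAAAAD4AAAAAAAAAAAAAADwAAAAAAAAAAAAAADwAAAAAAAAAAAHgADwAAAAAAAAAAAfwADgAAAAAAAAAAB/4ADAAAAAAAAAAAD/8ACAAAAAAAAAAAH/+AAAAAAAAAAAAAP/+AAAAAAAAAAAAAf/+AAAAAAAAAAAAA///AAAAAAAAAAAAA///AAAAAAAAAAAAB///AAAAAAAAAAAAD///gAAAAAAAAAAAH///gAAAAAAAAAAAP///gAAAAAAAAAAAP///gAAAAAAAAAAAf///wAAAAAAAAAAA////wAAAAAAAAAAA////wAAAAAAAAAAB////wAAAAAAAAAAB////wAAAAAAAAAAD////wAAAAAAAAAAD////wAAAAAAAAAAH////wAAAAAAAAAAH////wAAAAAAAAAAH////wAAAAAAAAAAP////gAAAAAAAAAAP////gAAAAAAAAAAP////gA="/>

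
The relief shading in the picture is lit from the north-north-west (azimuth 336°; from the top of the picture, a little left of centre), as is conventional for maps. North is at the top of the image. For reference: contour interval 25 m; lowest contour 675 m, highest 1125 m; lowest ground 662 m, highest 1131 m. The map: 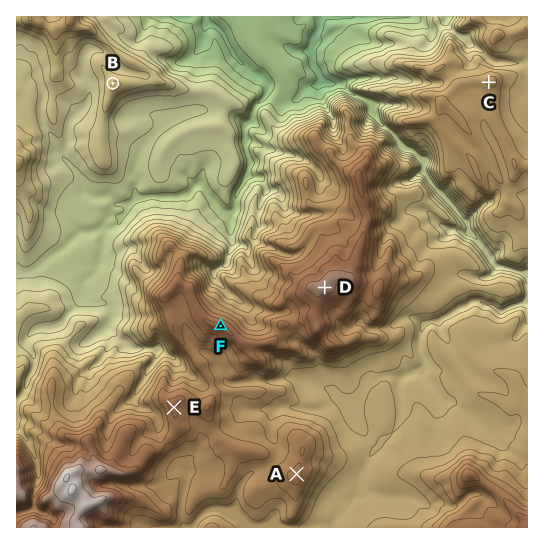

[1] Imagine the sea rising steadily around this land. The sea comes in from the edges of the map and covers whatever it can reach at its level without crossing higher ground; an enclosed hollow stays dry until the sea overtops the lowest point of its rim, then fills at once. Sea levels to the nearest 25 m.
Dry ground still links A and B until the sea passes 775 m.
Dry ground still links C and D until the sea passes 800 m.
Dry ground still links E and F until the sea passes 975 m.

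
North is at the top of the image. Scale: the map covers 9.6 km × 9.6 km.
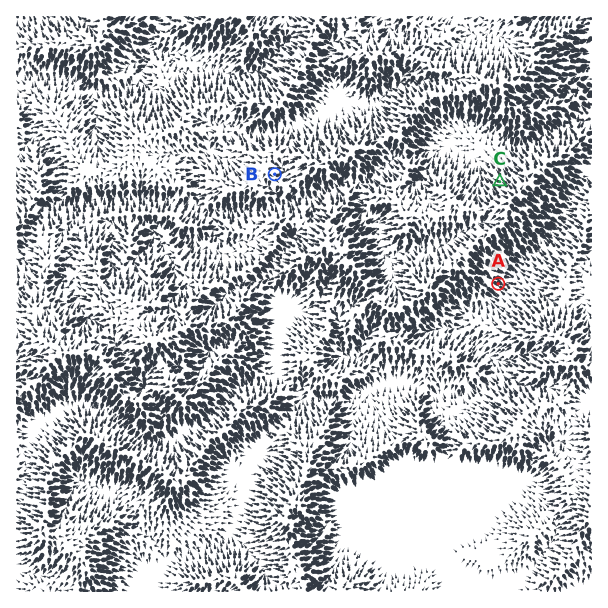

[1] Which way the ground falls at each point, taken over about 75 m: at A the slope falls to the SE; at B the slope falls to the E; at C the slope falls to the NW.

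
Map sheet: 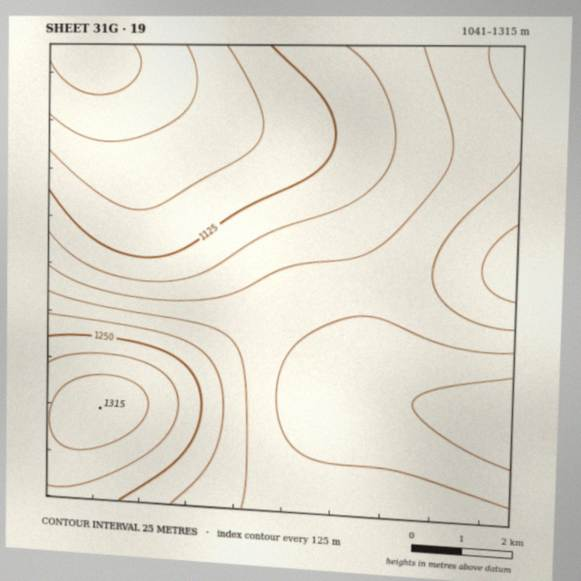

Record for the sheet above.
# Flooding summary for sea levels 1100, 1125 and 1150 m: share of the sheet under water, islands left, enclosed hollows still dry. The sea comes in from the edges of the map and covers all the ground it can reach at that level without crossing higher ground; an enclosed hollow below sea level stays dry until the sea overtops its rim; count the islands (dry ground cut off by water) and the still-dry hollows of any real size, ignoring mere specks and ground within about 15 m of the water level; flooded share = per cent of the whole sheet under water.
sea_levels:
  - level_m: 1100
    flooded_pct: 13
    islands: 0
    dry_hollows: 0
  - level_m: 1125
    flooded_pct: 23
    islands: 0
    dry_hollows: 0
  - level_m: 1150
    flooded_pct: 34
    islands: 0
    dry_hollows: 0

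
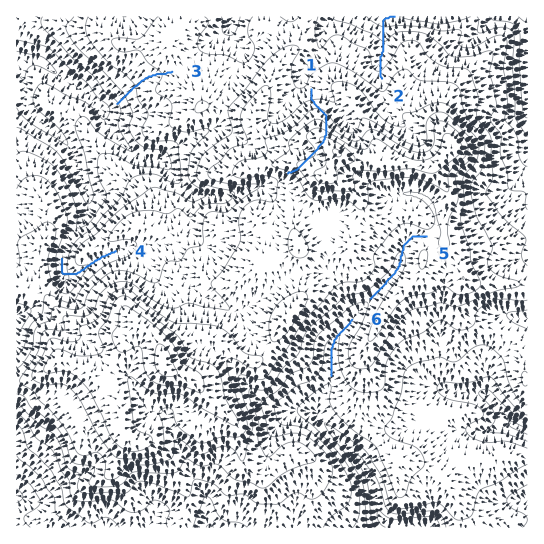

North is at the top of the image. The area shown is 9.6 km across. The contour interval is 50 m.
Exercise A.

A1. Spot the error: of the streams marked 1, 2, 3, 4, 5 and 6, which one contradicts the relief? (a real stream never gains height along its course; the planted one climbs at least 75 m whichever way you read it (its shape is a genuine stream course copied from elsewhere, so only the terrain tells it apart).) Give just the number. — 1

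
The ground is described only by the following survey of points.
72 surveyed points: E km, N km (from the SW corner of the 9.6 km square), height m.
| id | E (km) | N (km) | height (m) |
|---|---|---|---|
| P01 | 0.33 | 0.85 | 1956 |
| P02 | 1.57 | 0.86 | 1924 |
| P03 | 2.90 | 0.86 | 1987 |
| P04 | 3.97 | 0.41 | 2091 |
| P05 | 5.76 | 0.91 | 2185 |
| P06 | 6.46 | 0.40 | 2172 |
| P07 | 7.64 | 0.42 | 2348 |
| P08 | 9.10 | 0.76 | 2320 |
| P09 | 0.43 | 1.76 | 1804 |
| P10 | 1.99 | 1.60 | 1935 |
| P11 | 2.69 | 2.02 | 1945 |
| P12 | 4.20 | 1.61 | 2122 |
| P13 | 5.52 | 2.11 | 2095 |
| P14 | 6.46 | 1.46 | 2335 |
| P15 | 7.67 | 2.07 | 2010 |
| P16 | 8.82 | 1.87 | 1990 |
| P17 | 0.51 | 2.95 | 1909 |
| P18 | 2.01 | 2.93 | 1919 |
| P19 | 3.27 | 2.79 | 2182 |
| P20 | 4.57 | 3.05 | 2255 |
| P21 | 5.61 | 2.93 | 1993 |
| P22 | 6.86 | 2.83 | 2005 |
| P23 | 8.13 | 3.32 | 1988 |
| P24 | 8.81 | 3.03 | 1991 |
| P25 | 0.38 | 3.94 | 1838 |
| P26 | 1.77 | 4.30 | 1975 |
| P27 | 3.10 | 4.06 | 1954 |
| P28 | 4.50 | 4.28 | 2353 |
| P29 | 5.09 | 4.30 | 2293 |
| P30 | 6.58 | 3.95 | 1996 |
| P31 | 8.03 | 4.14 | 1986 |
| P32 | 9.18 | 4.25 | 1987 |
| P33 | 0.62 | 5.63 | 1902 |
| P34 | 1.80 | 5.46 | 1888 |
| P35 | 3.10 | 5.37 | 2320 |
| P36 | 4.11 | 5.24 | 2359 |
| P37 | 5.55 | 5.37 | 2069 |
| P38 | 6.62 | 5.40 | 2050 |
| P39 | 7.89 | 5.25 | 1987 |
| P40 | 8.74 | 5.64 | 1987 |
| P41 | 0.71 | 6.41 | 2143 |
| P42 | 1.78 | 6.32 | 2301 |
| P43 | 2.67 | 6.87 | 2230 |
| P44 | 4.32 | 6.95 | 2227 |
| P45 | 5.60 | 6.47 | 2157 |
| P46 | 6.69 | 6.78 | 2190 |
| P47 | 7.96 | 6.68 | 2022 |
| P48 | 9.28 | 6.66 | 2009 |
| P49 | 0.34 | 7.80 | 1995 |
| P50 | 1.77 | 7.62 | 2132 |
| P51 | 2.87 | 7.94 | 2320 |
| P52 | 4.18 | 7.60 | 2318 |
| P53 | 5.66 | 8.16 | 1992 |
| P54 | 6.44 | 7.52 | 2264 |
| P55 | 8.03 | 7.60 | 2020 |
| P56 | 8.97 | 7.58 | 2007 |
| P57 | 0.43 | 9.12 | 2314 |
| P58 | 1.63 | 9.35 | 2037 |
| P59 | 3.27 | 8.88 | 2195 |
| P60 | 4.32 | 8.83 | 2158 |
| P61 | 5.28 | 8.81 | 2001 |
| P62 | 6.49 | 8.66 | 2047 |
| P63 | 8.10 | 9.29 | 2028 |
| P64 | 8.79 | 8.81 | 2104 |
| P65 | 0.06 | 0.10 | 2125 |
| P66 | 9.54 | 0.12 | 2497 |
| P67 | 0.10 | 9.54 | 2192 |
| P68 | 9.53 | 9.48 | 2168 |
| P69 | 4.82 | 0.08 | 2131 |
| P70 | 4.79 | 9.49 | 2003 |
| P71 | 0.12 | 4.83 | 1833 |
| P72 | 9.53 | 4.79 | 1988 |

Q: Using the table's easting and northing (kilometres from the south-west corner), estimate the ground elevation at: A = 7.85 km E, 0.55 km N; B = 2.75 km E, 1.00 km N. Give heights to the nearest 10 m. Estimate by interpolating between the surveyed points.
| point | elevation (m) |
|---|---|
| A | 2330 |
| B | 1930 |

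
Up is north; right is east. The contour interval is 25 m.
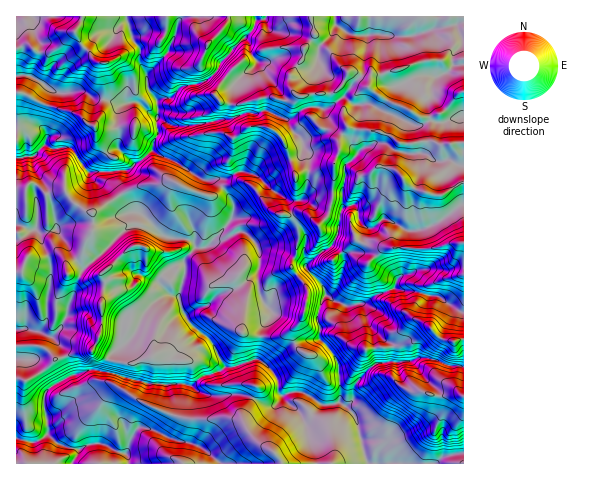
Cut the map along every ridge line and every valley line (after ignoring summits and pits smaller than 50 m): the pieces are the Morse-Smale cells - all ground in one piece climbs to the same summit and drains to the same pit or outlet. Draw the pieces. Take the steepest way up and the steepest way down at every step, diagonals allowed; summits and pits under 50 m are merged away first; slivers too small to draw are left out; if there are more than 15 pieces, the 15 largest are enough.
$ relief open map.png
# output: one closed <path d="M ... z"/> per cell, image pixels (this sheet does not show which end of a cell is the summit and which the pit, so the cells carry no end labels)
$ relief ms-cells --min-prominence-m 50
<path d="M463 16l-207 0-3 13-33 34-3 8 8 7-11 17 7 7 15 3 1 8 4 11 7 3-15 12 0 12-5 10 11 18 5 2-20 5-9 10-7 0-19-6-17-10-11 4-24 2-17 9 11 17 13 4 16 18 8 4 22 2 6 8-11 10-2 6-5 0-7 4-9 8-2 8 10 10-9 3-14 12-17 30-20 16-4 16 40 13 37 0 9 2 8-8 18-6 6-5 10 0 23-8 8 5 10 11 5 20 20-3 21 12 13 0 5-2 8 4 6-7 0-10 3-5 10-13 10-7 16-3 0-17-8-4-14-14-5-18-5-5 5 0 11-8 15-6 8 0 39 7 21 15 4 1z"/><path d="M257 359l-23 8-10 0-6 5-18 6-8 8-9-2-37 0-51-14-24 5-21 12-6 9 4 38 11 10 14 5 5 1 11-6 10-1 26 11 11-24 10-2 23 10 28 7 10 6 13 13 147-1-11-46-10-11-7-4-5 2-13 0-21-12-20 3-5-20-10-11z"/><path d="M119 196l-26 17 0 18-7 10-5 15-14 10 0 4-2-10-4-5-9-1-4 3 3 9 0 11-5 24 0 20-8 11 14 5 7 7 14 31 17-5 16 1 4-16 20-16 17-30 14-12 9-3-10-10 2-8 9-8 7-4 5 0 2-6 11-10-6-8-22-2-8-4-16-18-13-4z"/><path d="M47 256l-7 3-13-1-5 14-6 1 0 190 202 1-2-5-16-13-31-8-23-10-10 2-11 24-26-11-10 1-11 6-5-1-14-5-11-10-4-38 6-9 22-12-13-31-7-7-14-5 8-11 0-20 5-24 0-11z"/><path d="M427 358l-9 0-7 3-35 3-8 6-12 14-3 5 0 10-7 7 10 11 12 47 67 0 10-8 19-3 0-85-15-2z"/><path d="M218 72l-16 10-21 5-10 11-14 3 1 32-4 8-1 10-10 9-9 4-11-12-8-3-14 12-3 10-8 2 1 3 6 6 7 0 6 3 9 11 18-10 24-2 7-4 35 14 12 2 9-10 19-4-4-3-11-18 5-10 0-12 15-12-7-3-4-11-1-8-15-3-7-7 11-17z"/><path d="M126 16l-109 0-1 25 5 8-3 26 14 2 22 15 13 1 15-2 13 8 8 0 2-2 0-14-4-19 17-6 17-13z"/><path d="M399 289l-8 0-15 6-11 8-6 1 6 4 5 18 14 14 8 4 0 17 7 1 12-1 7-3 9 0 22 8 14 1 1-54-26-17z"/><path d="M46 146l-14 11 0 8 14 22 11 41-3 3-14 2-1 3 9 20 4-2 9 1 4 5 2 10 0-4 14-10 5-15 7-10 0-18 26-18-13-12-11-3-25-32-18 1z"/><path d="M104 99l-2 13-7 14-6-2-14-11-28-8-3 1-4 13 0 6 6 8-1 12 7 4 18-1 19 24 9-1 3-10 14-12 8 3 11 12 5-2 14-11 1-10 4-8-1-16-6-3-11-10-23 0z"/><path d="M255 16l-128 0 0 5 9 23 5-4 13 4 5-1 2 7 21 18 14-2 5-6 2 6 13 5 4-8 33-34 3-9z"/><path d="M17 92l-1 180 5 1 6-15 13 1 8-3-11-25 8 2 9-2 3-4-11-40-14-22 0-8 13-12 1-4 0-8-6-8 5-20-21-12z"/><path d="M136 44l-18 14-17 6 4 19-1 15 13 6 21-2 13 12 6 2 1-4-1-11-9-13-1-13-7-12 0-15z"/><path d="M145 40l-9 5 4 3 0 15 7 12 1 13 9 12 14-2 10-11 21-5 15-11-14-5-2-6-5 6-14 2-21-18-2-7-5 1z"/><path d="M50 90l-4 15 29 8 14 11 6 1 7-13 1-13-8 0-13-8-23 2z"/>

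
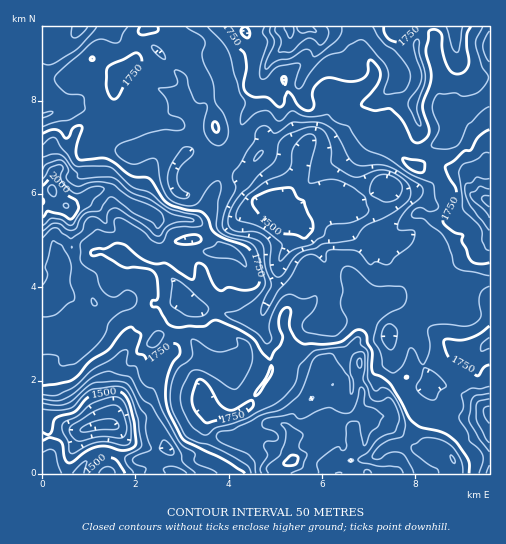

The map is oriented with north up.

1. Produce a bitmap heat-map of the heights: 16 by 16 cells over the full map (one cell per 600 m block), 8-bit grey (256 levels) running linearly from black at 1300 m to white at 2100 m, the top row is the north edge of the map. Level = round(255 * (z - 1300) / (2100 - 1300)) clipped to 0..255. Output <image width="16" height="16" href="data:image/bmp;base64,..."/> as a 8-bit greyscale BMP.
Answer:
<image width="16" height="16" href="data:image/bmp;base64,Qk02BQAAAAAAADYEAAAoAAAAEAAAABAAAAABAAgAAAAAAAABAAATCwAAEwsAAAABAAAAAAAAAAAAAAEBAQACAgIAAwMDAAQEBAAFBQUABgYGAAcHBwAICAgACQkJAAoKCgALCwsADAwMAA0NDQAODg4ADw8PABAQEAAREREAEhISABMTEwAUFBQAFRUVABYWFgAXFxcAGBgYABkZGQAaGhoAGxsbABwcHAAdHR0AHh4eAB8fHwAgICAAISEhACIiIgAjIyMAJCQkACUlJQAmJiYAJycnACgoKAApKSkAKioqACsrKwAsLCwALS0tAC4uLgAvLy8AMDAwADExMQAyMjIAMzMzADQ0NAA1NTUANjY2ADc3NwA4ODgAOTk5ADo6OgA7OzsAPDw8AD09PQA+Pj4APz8/AEBAQABBQUEAQkJCAENDQwBEREQARUVFAEZGRgBHR0cASEhIAElJSQBKSkoAS0tLAExMTABNTU0ATk5OAE9PTwBQUFAAUVFRAFJSUgBTU1MAVFRUAFVVVQBWVlYAV1dXAFhYWABZWVkAWlpaAFtbWwBcXFwAXV1dAF5eXgBfX18AYGBgAGFhYQBiYmIAY2NjAGRkZABlZWUAZmZmAGdnZwBoaGgAaWlpAGpqagBra2sAbGxsAG1tbQBubm4Ab29vAHBwcABxcXEAcnJyAHNzcwB0dHQAdXV1AHZ2dgB3d3cAeHh4AHl5eQB6enoAe3t7AHx8fAB9fX0Afn5+AH9/fwCAgIAAgYGBAIKCggCDg4MAhISEAIWFhQCGhoYAh4eHAIiIiACJiYkAioqKAIuLiwCMjIwAjY2NAI6OjgCPj48AkJCQAJGRkQCSkpIAk5OTAJSUlACVlZUAlpaWAJeXlwCYmJgAmZmZAJqamgCbm5sAnJycAJ2dnQCenp4An5+fAKCgoAChoaEAoqKiAKOjowCkpKQApaWlAKampgCnp6cAqKioAKmpqQCqqqoAq6urAKysrACtra0Arq6uAK+vrwCwsLAAsbGxALKysgCzs7MAtLS0ALW1tQC2trYAt7e3ALi4uAC5ubkAurq6ALu7uwC8vLwAvb29AL6+vgC/v78AwMDAAMHBwQDCwsIAw8PDAMTExADFxcUAxsbGAMfHxwDIyMgAycnJAMrKygDLy8sAzMzMAM3NzQDOzs4Az8/PANDQ0ADR0dEA0tLSANPT0wDU1NQA1dXVANbW1gDX19cA2NjYANnZ2QDa2toA29vbANzc3ADd3d0A3t7eAN/f3wDg4OAA4eHhAOLi4gDj4+MA5OTkAOXl5QDm5uYA5+fnAOjo6ADp6ekA6urqAOvr6wDs7OwA7e3tAO7u7gDv7+8A8PDwAPHx8QDy8vIA8/PzAPT09AD19fUA9vb2APf39wD4+PgA+fn5APr6+gD7+/sA/Pz8AP39/QD+/v4A////AE1DPVtkfpSu08u7sqafpoQ7GxtMdpyotsnKxL6rl45tYj8oXpKQkpaotrq7qIOEaZaAaHyTnKWalq+zqYeBhIuko4yQkp+gmJCXnJx0fo6ZpKWflI6Hi3qJgHyIeHh9gpinoJiEg42Idn19iIF3d32aoJKRkZSakFxyd3Vyc3qLr6eYn6GWhmpIRltkbnWGm+PPtryhjHFFN0BHT1t4jrbYubKUd3Z5YUpMUVlWe4+wq4+GenZzenBdT2Z7hoyGmIKJhYOAfYN5dWt6h4uUeYR6go2Ff395jJCTiI6bl35+eIqQjYOEe5aioZaSopqOhWZvgIqJgYWUvcKvopSUmoE="/>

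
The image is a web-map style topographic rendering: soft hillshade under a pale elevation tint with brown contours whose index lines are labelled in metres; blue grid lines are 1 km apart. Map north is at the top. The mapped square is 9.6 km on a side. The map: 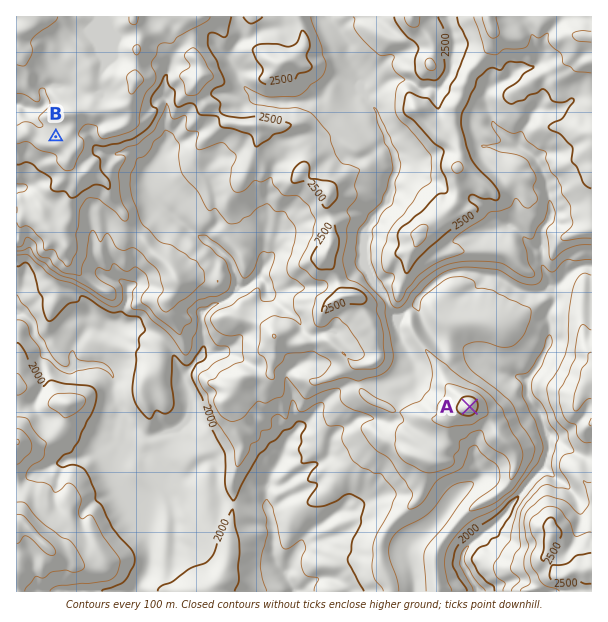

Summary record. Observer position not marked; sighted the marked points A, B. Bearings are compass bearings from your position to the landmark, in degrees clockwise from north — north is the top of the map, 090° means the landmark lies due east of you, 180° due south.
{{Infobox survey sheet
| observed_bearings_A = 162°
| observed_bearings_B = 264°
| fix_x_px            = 371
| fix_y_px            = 104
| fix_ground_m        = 2300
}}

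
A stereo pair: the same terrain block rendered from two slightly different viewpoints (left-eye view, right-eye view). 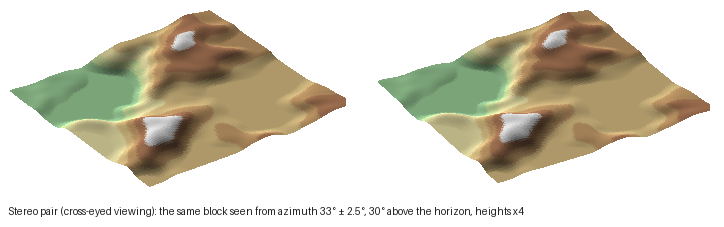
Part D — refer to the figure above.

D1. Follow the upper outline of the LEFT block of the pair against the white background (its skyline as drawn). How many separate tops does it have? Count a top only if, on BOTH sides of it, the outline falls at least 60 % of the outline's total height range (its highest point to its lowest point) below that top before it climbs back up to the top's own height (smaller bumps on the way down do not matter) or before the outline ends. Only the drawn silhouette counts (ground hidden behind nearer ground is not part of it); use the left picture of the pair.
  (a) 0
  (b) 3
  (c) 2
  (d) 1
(d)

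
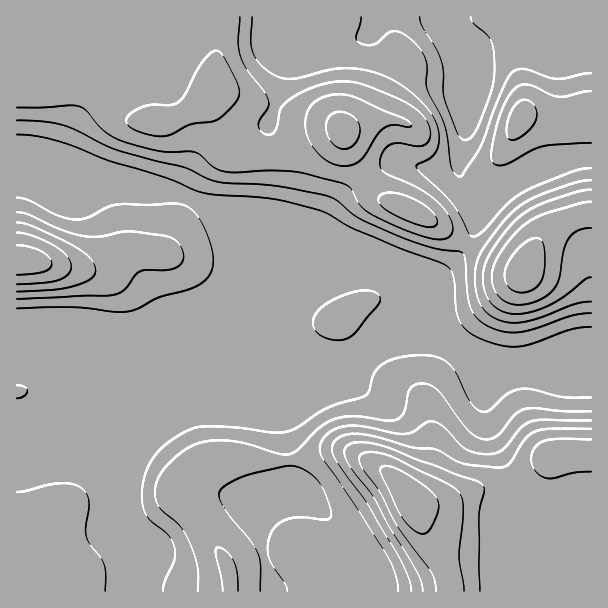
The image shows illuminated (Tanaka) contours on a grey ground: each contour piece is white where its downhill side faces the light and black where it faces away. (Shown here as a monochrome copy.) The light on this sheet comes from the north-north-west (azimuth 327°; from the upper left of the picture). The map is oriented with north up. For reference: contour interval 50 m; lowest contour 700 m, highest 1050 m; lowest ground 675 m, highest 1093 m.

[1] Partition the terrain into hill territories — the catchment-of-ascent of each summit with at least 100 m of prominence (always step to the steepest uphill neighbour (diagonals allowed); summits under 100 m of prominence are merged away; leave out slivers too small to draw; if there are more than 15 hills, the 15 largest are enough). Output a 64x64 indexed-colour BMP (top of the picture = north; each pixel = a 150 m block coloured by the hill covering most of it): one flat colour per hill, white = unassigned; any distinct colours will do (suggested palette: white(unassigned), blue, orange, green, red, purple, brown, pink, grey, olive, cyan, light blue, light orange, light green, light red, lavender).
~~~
<image width="64" height="64" href="data:image/bmp;base64,Qk12CAAAAAAAAHYAAAAoAAAAQAAAAEAAAAABAAQAAAAAAAAIAAATCwAAEwsAABAAAAAAAAAA////ALR3HwAOf/8ALKAsACgn1gC9Z5QAS1aMAMJ34wB/f38AIr28AM++FwDox64AeLv/AIrfmACWmP8A1bDFABERERERERERERERERERERERERERERERERERERERERERERERERERERERERERERERERERERERERERERERERERERERERERERERERERERERERERERERERERERERERERERERERERERERERERERERERERERERERERERERERERERERERERERERERERERERERERERERERERERERERERERERERERERERERERERERERERERERERERERERERERERERERERERERERERERERERERERERERERERERERERERERERERERERERERERERERERERERERERERERERERERERERERERERERERERERERERERERERERERERERERERERERERERERERERERERERERERERERERERERERERERERERERERERERERERERERERERERERERERERERERERERERERERERERERERERERERERERERERERQRERERERERERERERERERERERERERERERERERERERERFBERERERERERERERERERERERERERERERERERERERERFEEREREREREREREREREREREREREREREREREREREREREUQRERERERERERERERERERERERERERERERERERERERERREERERERERERERERERERERERERERERERERERERERERREQRERERERERERERERERERERERERERERERERERERERFERBERERERERERERERERERERERERERERERERERERERFEREQREREREREREREREREREREREREREREREREREREREURERBEREREREREREREREREREREREREREREREREREREUREREQRERERERERERERERERERERERERERERERERERERRERERBERERERERERERERERERERERERERERERERERERFEREREQRERERERERERERERERERERERERERERERERERFEREREREQREREREREREREREREREREREREREREREREREUREREREREERERERERERERERERERERERERERERERERFERERERERERBERERERERERERERERERERERERERERERREREREREREREQREREREREREREREREREREzMzMzMzM0REREREREREREREERERERERERERERERERMzMzMzMzMzRERERERERERERERBERERERERERERERERMzMzMzMzMzNEREREREREREREREERERERERERERERERMzMzMzMzMzM0RERERERERERERERBERERERERERERERMzMzMzMzMzMzREREREREREREREREEREREREREREREREzMzMzMzMzMzNERERERERERERERERBEREREREREREREzMzMzMzMzMzM0REREREREREREREREERERERERERERETMzMzMzMzMzMzREREREREREREREREQRERIhERERERETMzMzMzMzMzMzNEREREREREREREREREEREiIhERERERIiIzMzMzMzMzM0REREREREREREREREQREiIiIiEREiIiIiMzMzMzMzMzRERERERERERERERERBEiIiIiIiIiIiIiIzMzMzMzMzNEREREREREREREREREQiIiIiIiIiIiIiIiMzMzMzMzM0REREREREREREREREQiIiIiIiIiIiIiIiIjMzMzMzMzREREREREREREREREQiIiIiIiIiIiIiIiIiMzMzMzMzNEREREREREREREREQiIiIiIiIiIiIiIiIiIzMzMzMzM0REREREREREREREIiIiIiIiIiIiIiIiIiIjMzMzMzMzRERERERERERERCIiIiIiIiIiIiIiIiIiIiMzMzMzMzNEIiIiIiIiIiIiIiIiIiIiIiIiIiIiIiIiIzMzMzMzMyIiIiIiIiIiIiIiIiIiIiIiIiIiIiIiIiIzMzMzMzMzIiIiIiIiIiIiIiIiIiIiIiIiIiIiIiIiIzMzMzMzMzMiIiIiIiIiIiIiIiIiIiIiIiIiIiIiIiIjMzMzMzMzMyIiIiIiIiIiIiIiIiIiIiIiIiIiIiIiIiMzMzMzMzMzIiIiIiIiIiIiIiIiIiIiIiIiIiIiIiIiIjMzMzMzMzMiIiIiIiIiIiIiIiIiIiIiIiIiIiIiIiIiMzMzMzMzMyIiIiIiIiIiIiIiIiIiIiIiIiIiIiIiIiIzMzMzMzMzIiIiIiIiIiIiIiIiIiIiIiIiIiIiIiIiIjMzMzMzMzMiIiIiIiIiIiIiIiIiIiIiIiIiIiIiIiIiMzMzMzMzMyIiIiIiIiIiIiIiIiIiIiIiIiIiIiIiIiMzMzMzMzMzIiIiIiIiIiIiIiIiIiIiIiIiIiIiIiIiIzMzMzMzMzMiIiIiIiIiIiIiIiIiIiIiIiIiIiIiIiIjMzMzMzMzMyIiIiIiIiIiIiIiIiIiIiIiIiIiIiIiIiMzMzMzMzMzIiIiIiIiIiIiIiIiIiIiIiIiIiIiIiIiIzMzMzMzMzMiIiIiIiIiIiIiIiIiIiIiIiIiIiIiIiIjMzMzMzMzMyIiIiIiIiIiIiIiIiIiIiIiIiIiIiIiIiMTMzMzMzMzIiIiIiIiIiIiIiIiIiIiIjMzMyIiIiIiEREzMzMzMzMiIiIiIiIiIiIiIiIiIiIjMzMzMyIiIiIREREzMzMzMyIiIiIiIiIiIiIiIiIiIiMzMzMzIiIiIREREREzMzMz"/>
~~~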